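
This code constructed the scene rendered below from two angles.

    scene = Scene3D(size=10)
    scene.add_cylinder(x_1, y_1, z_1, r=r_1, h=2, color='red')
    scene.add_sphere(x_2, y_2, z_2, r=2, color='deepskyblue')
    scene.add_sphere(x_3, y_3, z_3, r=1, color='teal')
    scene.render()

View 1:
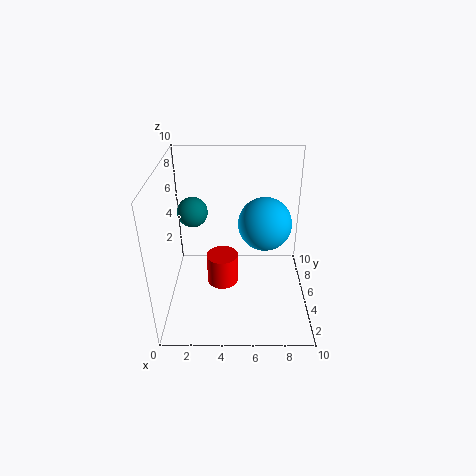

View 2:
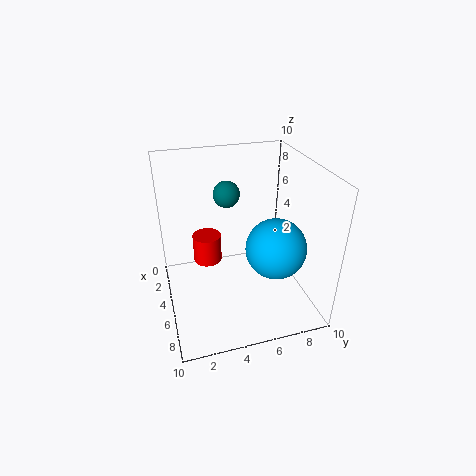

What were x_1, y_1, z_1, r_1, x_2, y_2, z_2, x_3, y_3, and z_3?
x_1 = 4
y_1 = 3
z_1 = 3
r_1 = 1
x_2 = 7
y_2 = 7
z_2 = 5
x_3 = 2
y_3 = 5
z_3 = 7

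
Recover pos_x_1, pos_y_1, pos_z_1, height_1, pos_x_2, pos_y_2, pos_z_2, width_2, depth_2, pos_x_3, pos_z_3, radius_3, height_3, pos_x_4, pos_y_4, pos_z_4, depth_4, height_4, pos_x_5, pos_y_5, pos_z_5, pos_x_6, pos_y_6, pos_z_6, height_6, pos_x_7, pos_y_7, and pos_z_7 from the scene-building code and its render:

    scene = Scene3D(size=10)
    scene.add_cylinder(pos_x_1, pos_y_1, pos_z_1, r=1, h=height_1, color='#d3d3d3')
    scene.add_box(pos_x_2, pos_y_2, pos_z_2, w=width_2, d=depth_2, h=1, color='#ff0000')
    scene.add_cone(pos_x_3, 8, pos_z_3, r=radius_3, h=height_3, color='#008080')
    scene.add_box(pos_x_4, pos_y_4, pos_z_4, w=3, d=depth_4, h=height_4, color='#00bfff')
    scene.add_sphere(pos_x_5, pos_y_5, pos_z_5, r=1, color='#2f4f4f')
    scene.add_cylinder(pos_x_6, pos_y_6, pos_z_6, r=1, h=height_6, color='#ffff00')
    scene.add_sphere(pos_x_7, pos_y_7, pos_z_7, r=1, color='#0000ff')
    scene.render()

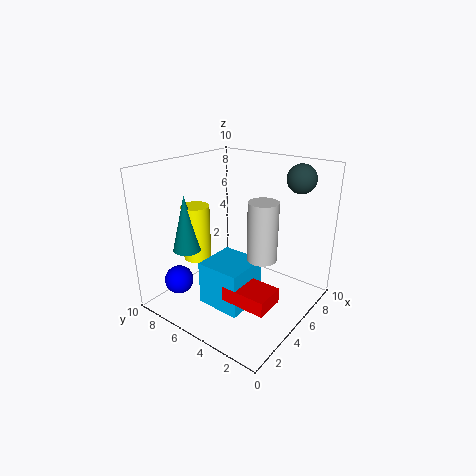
pos_x_1 = 5, pos_y_1 = 3, pos_z_1 = 4, height_1 = 4, pos_x_2 = 2, pos_y_2 = 1, pos_z_2 = 2, width_2 = 2, depth_2 = 3, pos_x_3 = 3, pos_z_3 = 4, radius_3 = 1, height_3 = 4, pos_x_4 = 2, pos_y_4 = 3, pos_z_4 = 1, depth_4 = 3, height_4 = 3, pos_x_5 = 8, pos_y_5 = 2, pos_z_5 = 9, pos_x_6 = 4, pos_y_6 = 8, pos_z_6 = 3, height_6 = 4, pos_x_7 = 2, pos_y_7 = 8, pos_z_7 = 2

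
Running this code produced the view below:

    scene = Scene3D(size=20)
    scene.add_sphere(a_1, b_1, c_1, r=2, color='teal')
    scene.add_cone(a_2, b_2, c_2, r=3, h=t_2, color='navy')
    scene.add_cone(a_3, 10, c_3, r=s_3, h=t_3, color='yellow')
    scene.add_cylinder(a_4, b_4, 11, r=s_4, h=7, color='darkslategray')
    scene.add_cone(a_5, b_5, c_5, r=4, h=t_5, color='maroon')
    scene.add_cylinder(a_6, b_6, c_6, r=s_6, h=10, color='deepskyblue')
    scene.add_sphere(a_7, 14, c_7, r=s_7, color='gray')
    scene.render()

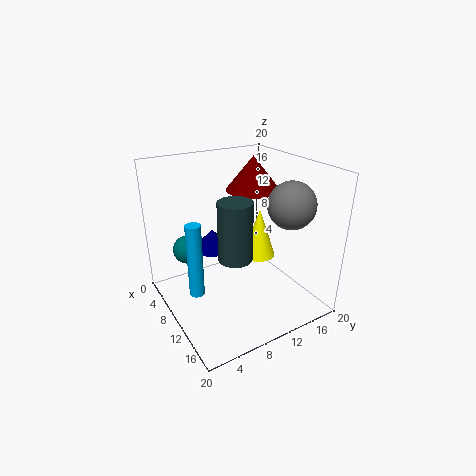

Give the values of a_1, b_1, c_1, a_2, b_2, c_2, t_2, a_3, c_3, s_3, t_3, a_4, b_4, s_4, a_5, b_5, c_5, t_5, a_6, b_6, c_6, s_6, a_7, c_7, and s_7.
a_1 = 6, b_1 = 4, c_1 = 8, a_2 = 4, b_2 = 9, c_2 = 6, t_2 = 3, a_3 = 15, c_3 = 10, s_3 = 2, t_3 = 6, a_4 = 16, b_4 = 6, s_4 = 2, a_5 = 6, b_5 = 15, c_5 = 15, t_5 = 5, a_6 = 11, b_6 = 3, c_6 = 4, s_6 = 1, a_7 = 16, c_7 = 16, s_7 = 3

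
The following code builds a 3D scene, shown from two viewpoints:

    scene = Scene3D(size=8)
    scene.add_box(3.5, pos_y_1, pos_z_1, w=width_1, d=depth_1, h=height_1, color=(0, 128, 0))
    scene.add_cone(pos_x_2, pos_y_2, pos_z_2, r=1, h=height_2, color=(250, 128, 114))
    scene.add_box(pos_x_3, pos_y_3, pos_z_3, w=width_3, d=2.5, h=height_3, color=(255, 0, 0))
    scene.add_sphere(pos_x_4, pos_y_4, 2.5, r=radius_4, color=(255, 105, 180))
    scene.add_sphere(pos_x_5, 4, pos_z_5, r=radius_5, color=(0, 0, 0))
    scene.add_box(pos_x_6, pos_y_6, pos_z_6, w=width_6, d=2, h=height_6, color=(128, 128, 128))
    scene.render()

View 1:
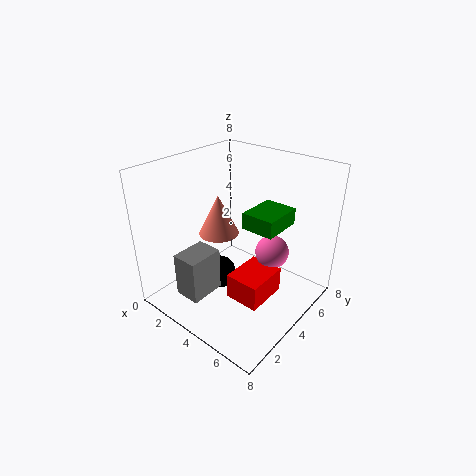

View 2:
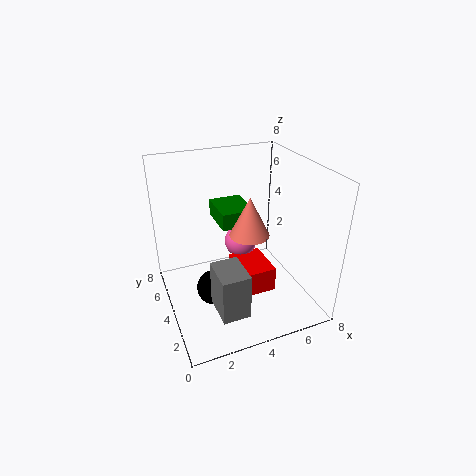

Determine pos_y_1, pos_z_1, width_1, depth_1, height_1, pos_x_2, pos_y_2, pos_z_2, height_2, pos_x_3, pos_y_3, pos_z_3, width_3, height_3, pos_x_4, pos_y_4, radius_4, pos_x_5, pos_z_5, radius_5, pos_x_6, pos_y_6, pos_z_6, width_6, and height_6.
pos_y_1 = 5
pos_z_1 = 4
width_1 = 2
depth_1 = 2.5
height_1 = 1
pos_x_2 = 4
pos_y_2 = 2.5
pos_z_2 = 5
height_2 = 2
pos_x_3 = 4
pos_y_3 = 3
pos_z_3 = 0.5
width_3 = 2
height_3 = 1.5
pos_x_4 = 5
pos_y_4 = 6
radius_4 = 1
pos_x_5 = 2.5
pos_z_5 = 1
radius_5 = 1
pos_x_6 = 2
pos_y_6 = 1
pos_z_6 = 1
width_6 = 1.5
height_6 = 2.5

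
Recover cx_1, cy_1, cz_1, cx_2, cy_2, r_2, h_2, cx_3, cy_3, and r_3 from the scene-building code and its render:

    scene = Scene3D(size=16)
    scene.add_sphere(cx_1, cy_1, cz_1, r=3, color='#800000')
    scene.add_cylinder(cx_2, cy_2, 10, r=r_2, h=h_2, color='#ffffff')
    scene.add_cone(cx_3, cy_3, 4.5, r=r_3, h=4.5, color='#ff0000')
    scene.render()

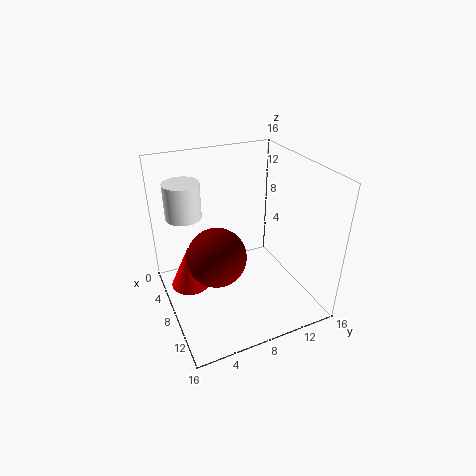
cx_1 = 10.5
cy_1 = 4.5
cz_1 = 8
cx_2 = 4.5
cy_2 = 3
r_2 = 2
h_2 = 4
cx_3 = 9
cy_3 = 2
r_3 = 2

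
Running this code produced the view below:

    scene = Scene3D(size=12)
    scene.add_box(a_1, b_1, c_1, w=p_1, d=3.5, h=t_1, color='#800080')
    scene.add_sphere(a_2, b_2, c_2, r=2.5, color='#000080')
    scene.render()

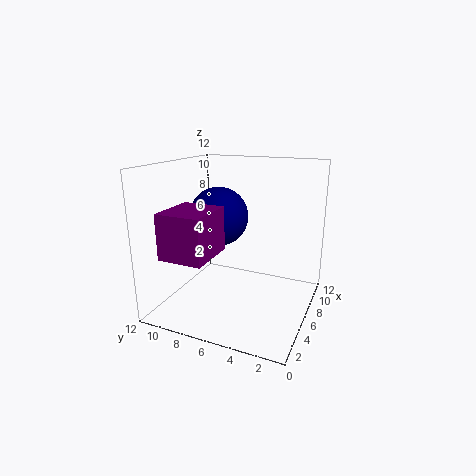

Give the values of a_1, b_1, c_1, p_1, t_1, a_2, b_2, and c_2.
a_1 = 0.5; b_1 = 6.5; c_1 = 5.5; p_1 = 4; t_1 = 3.5; a_2 = 6.5; b_2 = 8; c_2 = 7.5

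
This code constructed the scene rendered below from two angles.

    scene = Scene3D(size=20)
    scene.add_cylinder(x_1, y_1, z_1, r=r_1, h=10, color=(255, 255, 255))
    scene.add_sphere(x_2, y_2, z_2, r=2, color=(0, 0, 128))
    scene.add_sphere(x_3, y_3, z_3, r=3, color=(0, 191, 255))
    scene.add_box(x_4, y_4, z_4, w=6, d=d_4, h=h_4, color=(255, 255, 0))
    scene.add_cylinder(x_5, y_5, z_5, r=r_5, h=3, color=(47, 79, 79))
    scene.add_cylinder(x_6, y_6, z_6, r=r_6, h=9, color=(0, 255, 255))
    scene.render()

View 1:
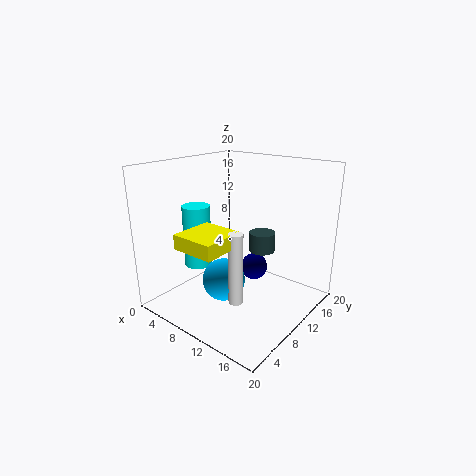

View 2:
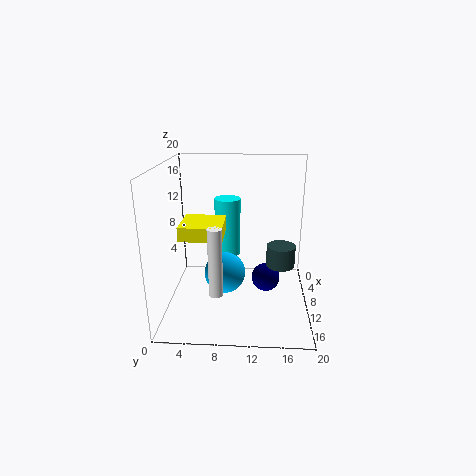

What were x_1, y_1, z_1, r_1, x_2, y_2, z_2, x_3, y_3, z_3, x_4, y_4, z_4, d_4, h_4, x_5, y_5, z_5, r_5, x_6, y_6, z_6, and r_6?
x_1 = 12, y_1 = 7, z_1 = 2, r_1 = 1, x_2 = 10, y_2 = 14, z_2 = 4, x_3 = 9, y_3 = 8, z_3 = 4, x_4 = 6, y_4 = 2, z_4 = 10, d_4 = 6, h_4 = 2, x_5 = 10, y_5 = 16, z_5 = 6, r_5 = 2, x_6 = 4, y_6 = 8, z_6 = 5, r_6 = 2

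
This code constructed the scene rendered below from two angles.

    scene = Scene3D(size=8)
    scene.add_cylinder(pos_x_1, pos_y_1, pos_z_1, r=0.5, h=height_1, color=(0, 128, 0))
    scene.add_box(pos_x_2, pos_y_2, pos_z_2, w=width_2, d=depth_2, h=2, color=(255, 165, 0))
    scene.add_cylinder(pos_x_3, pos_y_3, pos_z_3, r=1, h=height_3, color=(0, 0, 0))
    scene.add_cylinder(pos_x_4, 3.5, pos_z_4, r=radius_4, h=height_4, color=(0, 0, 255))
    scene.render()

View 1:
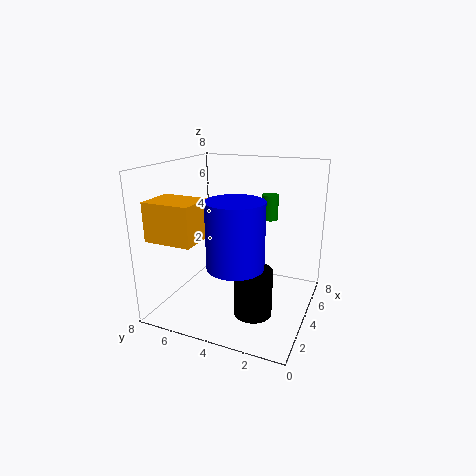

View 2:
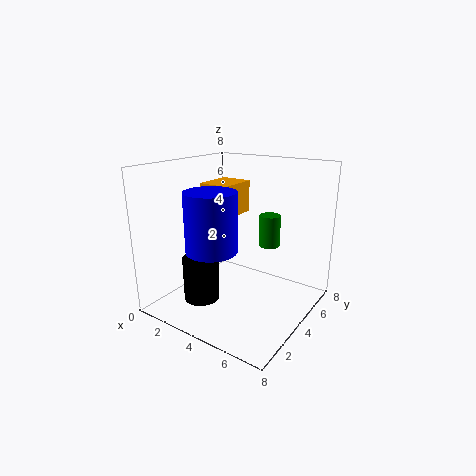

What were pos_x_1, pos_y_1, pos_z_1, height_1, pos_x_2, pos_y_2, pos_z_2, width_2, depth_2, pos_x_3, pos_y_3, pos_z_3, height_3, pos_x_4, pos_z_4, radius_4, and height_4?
pos_x_1 = 6.5, pos_y_1 = 3, pos_z_1 = 4.5, height_1 = 1.5, pos_x_2 = 0.5, pos_y_2 = 5, pos_z_2 = 4.5, width_2 = 2, depth_2 = 2.5, pos_x_3 = 2.5, pos_y_3 = 2.5, pos_z_3 = 0.5, height_3 = 2.5, pos_x_4 = 2.5, pos_z_4 = 3, radius_4 = 1.5, height_4 = 3.5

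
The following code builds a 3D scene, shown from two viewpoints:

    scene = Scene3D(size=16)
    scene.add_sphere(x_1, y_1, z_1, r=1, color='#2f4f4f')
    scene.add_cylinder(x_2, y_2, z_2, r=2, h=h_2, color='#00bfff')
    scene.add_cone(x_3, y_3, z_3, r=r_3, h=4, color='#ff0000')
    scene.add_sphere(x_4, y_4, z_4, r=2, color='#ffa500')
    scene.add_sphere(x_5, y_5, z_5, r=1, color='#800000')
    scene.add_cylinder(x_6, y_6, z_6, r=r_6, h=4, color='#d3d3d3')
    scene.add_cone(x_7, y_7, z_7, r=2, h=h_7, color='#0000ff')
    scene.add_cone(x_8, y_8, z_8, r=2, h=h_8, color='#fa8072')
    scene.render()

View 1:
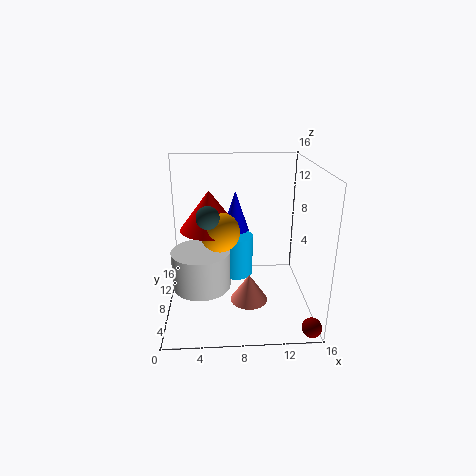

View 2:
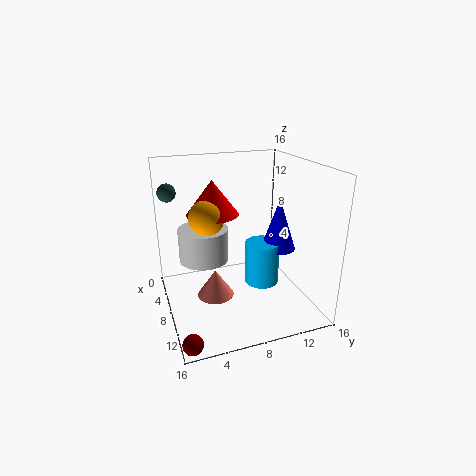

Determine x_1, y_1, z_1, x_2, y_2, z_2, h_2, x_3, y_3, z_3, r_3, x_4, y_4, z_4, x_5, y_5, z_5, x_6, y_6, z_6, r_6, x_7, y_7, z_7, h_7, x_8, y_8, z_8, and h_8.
x_1 = 5, y_1 = 1, z_1 = 13, x_2 = 8, y_2 = 11, z_2 = 2, h_2 = 5, x_3 = 5, y_3 = 6, z_3 = 10, r_3 = 3, x_4 = 6, y_4 = 5, z_4 = 10, x_5 = 15, y_5 = 1, z_5 = 1, x_6 = 4, y_6 = 5, z_6 = 4, r_6 = 3, x_7 = 8, y_7 = 13, z_7 = 6, h_7 = 6, x_8 = 9, y_8 = 5, z_8 = 2, h_8 = 3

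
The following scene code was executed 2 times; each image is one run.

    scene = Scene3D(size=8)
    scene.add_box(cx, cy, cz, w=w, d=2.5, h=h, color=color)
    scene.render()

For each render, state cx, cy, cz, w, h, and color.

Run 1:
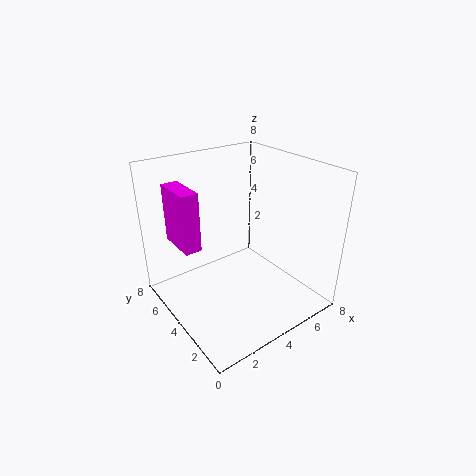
cx = 1.5, cy = 5.5, cz = 3, w = 1, h = 3.5, color = 'magenta'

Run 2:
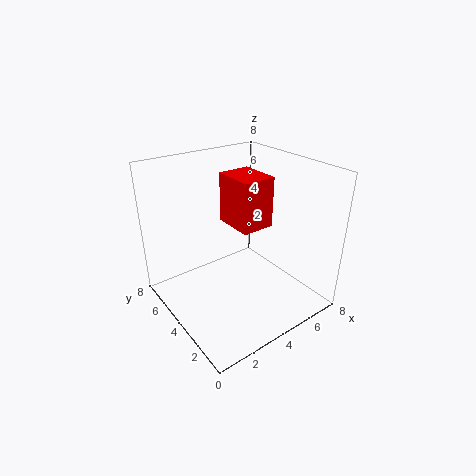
cx = 4.5, cy = 4, cz = 4, w = 2, h = 3, color = 'red'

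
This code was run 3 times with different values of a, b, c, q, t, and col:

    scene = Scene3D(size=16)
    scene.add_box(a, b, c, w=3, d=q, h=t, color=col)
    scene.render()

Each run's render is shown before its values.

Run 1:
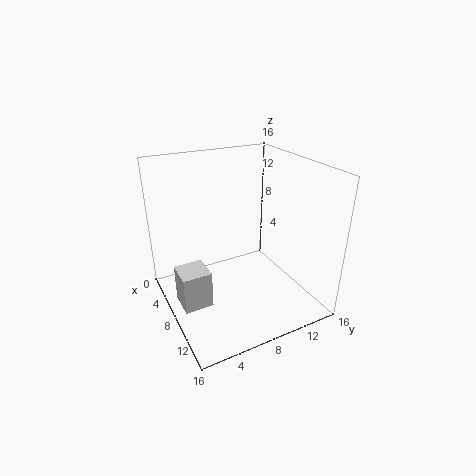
a = 8
b = 0.5
c = 2.5
q = 3
t = 4
col = 'lightgray'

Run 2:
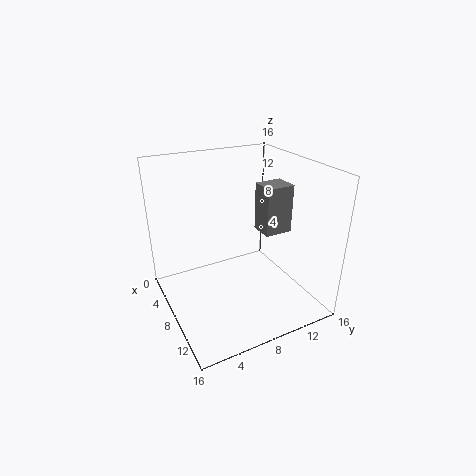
a = 4
b = 12.5
c = 6.5
q = 3.5
t = 6
col = 'gray'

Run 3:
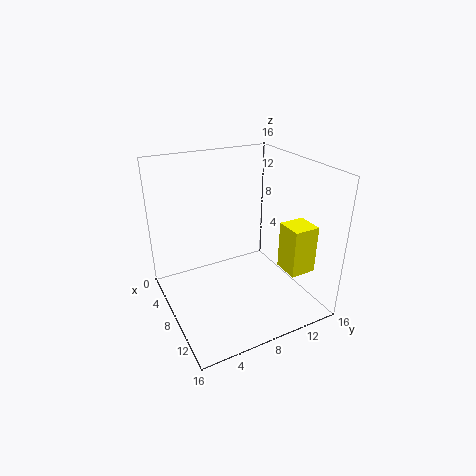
a = 9.5
b = 12.5
c = 4
q = 3
t = 5.5
col = 'yellow'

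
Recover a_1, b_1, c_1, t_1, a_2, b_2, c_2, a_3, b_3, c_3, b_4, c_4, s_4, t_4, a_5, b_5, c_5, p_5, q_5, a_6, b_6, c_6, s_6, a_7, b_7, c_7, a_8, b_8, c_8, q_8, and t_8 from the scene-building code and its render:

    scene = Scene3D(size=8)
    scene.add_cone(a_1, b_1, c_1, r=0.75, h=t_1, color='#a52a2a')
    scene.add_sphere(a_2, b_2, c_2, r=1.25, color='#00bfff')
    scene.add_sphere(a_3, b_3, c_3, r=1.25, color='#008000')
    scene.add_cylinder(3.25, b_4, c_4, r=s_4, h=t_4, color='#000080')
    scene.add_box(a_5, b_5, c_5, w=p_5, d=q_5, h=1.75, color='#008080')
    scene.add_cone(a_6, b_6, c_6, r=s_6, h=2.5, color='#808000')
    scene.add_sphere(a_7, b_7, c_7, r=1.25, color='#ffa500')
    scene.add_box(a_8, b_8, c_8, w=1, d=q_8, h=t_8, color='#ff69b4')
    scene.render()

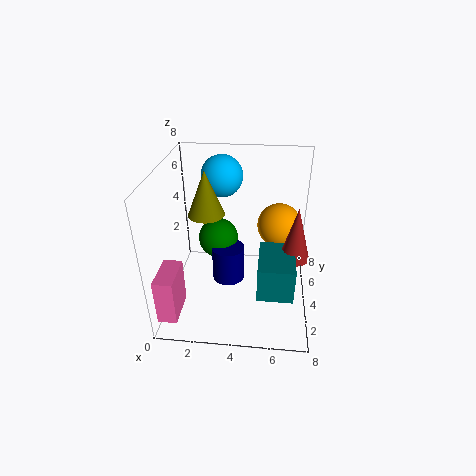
a_1 = 7, b_1 = 2.5, c_1 = 4, t_1 = 2.75, a_2 = 2.75, b_2 = 6.75, c_2 = 6.5, a_3 = 2.5, b_3 = 6.25, c_3 = 2.5, b_4 = 5.25, c_4 = 0.25, s_4 = 1, t_4 = 2.25, a_5 = 5.25, b_5 = 0.5, c_5 = 2.75, p_5 = 1.75, q_5 = 2.5, a_6 = 2.25, b_6 = 4.25, c_6 = 5.25, s_6 = 1, a_7 = 6.25, b_7 = 5.25, c_7 = 4.25, a_8 = 0.25, b_8 = 0.25, c_8 = 1, q_8 = 2, t_8 = 2.5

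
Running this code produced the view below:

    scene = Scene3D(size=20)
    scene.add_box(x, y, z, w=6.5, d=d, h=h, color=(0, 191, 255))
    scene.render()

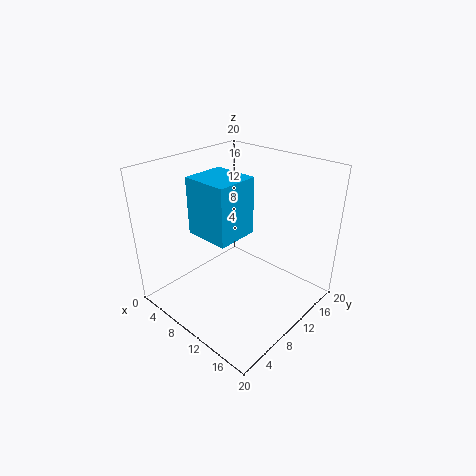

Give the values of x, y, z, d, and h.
x = 4.5, y = 6, z = 10.5, d = 6, h = 8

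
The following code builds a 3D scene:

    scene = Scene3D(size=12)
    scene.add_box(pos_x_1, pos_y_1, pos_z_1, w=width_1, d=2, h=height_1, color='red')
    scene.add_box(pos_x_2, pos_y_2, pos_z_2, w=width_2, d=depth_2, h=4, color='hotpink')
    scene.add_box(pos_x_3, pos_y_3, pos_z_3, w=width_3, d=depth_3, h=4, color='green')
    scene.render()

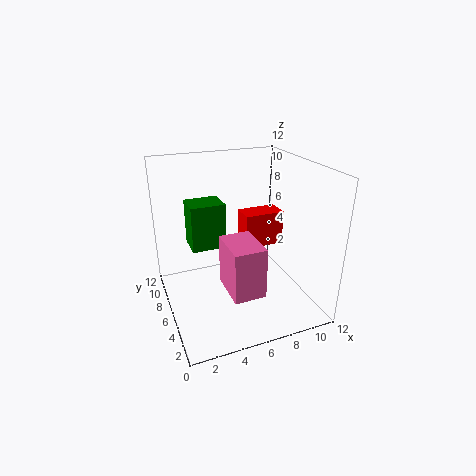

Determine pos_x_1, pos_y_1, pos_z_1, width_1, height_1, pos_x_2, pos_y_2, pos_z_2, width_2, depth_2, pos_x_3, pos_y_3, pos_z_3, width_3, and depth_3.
pos_x_1 = 7
pos_y_1 = 6.5
pos_z_1 = 4.5
width_1 = 3.5
height_1 = 3
pos_x_2 = 4
pos_y_2 = 1.5
pos_z_2 = 3
width_2 = 2.5
depth_2 = 3.5
pos_x_3 = 2.5
pos_y_3 = 7.5
pos_z_3 = 4.5
width_3 = 3
depth_3 = 2.5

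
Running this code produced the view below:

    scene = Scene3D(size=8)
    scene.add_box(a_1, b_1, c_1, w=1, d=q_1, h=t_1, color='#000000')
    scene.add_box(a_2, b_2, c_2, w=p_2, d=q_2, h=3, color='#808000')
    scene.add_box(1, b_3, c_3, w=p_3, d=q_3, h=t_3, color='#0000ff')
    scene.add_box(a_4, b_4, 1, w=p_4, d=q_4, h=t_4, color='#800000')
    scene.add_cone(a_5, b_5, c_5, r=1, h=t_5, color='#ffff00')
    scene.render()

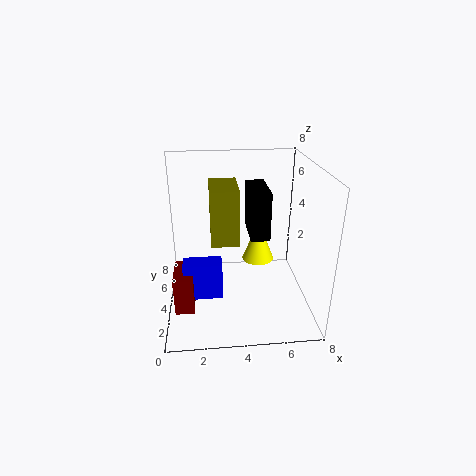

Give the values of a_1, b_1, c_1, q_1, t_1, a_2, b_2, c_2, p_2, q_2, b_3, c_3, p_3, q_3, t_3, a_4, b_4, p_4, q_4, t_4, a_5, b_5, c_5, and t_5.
a_1 = 4.5
b_1 = 2.5
c_1 = 4.5
q_1 = 2.5
t_1 = 2.5
a_2 = 2.5
b_2 = 3
c_2 = 4
p_2 = 1.5
q_2 = 2.5
b_3 = 2
c_3 = 1.5
p_3 = 2
q_3 = 1
t_3 = 2
a_4 = 0.5
b_4 = 1.5
p_4 = 1
q_4 = 2
t_4 = 2
a_5 = 5.5
b_5 = 6
c_5 = 1.5
t_5 = 2.5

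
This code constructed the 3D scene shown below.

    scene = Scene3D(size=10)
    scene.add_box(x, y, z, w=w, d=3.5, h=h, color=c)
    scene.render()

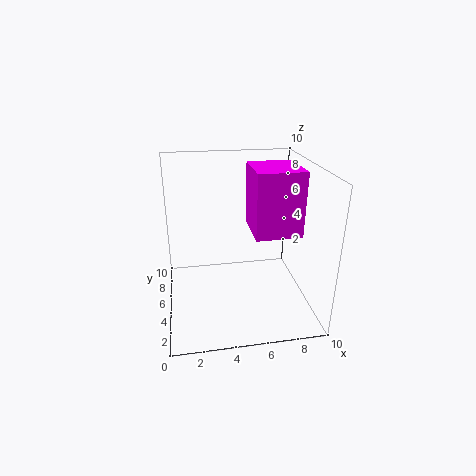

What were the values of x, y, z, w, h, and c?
x = 6
y = 3.75
z = 5.25
w = 3.25
h = 4.5
c = 'magenta'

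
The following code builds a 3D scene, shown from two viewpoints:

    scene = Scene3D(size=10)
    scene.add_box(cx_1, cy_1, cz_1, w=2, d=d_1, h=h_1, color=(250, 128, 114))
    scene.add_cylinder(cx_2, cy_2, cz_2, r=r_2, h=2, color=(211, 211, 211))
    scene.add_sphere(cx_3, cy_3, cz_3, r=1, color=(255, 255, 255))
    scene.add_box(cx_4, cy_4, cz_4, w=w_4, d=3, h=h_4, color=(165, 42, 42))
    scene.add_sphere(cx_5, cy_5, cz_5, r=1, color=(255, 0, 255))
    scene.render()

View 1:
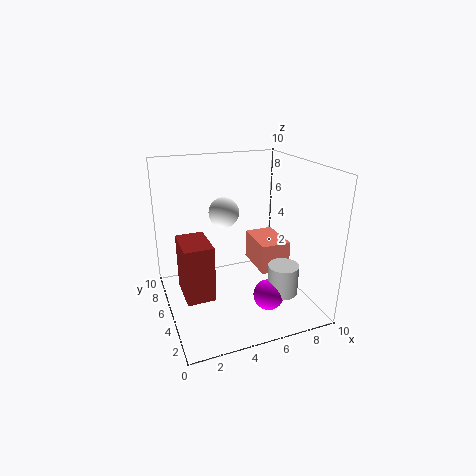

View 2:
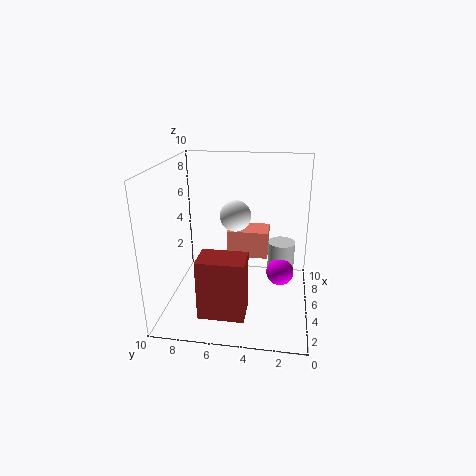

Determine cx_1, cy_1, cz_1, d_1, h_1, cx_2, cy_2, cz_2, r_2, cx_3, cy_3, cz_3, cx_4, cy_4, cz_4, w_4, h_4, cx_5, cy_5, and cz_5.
cx_1 = 6
cy_1 = 3
cz_1 = 3
d_1 = 3
h_1 = 2
cx_2 = 7
cy_2 = 2
cz_2 = 2
r_2 = 1
cx_3 = 4
cy_3 = 5
cz_3 = 7
cx_4 = 1
cy_4 = 4
cz_4 = 1
w_4 = 2
h_4 = 4
cx_5 = 6
cy_5 = 2
cz_5 = 2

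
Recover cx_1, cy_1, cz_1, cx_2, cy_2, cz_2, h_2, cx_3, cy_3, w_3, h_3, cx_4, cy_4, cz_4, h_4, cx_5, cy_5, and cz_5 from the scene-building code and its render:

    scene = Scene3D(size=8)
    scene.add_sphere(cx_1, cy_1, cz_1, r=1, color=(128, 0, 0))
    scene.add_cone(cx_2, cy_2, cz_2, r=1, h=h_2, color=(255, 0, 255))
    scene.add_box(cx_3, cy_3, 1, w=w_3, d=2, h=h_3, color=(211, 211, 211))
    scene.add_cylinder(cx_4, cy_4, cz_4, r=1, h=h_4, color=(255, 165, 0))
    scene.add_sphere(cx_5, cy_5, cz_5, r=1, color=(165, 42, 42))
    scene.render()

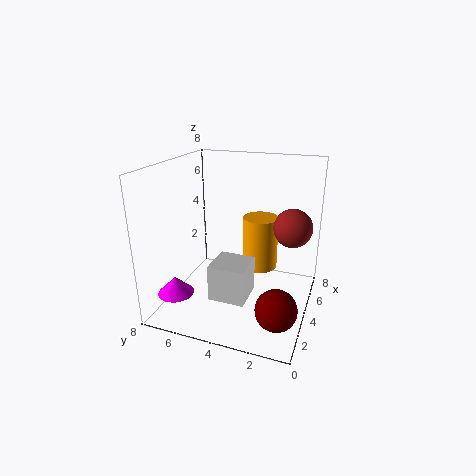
cx_1 = 1, cy_1 = 1, cz_1 = 2, cx_2 = 2, cy_2 = 7, cz_2 = 1, h_2 = 1, cx_3 = 2, cy_3 = 3, w_3 = 2, h_3 = 2, cx_4 = 5, cy_4 = 3, cz_4 = 2, h_4 = 3, cx_5 = 4, cy_5 = 1, cz_5 = 5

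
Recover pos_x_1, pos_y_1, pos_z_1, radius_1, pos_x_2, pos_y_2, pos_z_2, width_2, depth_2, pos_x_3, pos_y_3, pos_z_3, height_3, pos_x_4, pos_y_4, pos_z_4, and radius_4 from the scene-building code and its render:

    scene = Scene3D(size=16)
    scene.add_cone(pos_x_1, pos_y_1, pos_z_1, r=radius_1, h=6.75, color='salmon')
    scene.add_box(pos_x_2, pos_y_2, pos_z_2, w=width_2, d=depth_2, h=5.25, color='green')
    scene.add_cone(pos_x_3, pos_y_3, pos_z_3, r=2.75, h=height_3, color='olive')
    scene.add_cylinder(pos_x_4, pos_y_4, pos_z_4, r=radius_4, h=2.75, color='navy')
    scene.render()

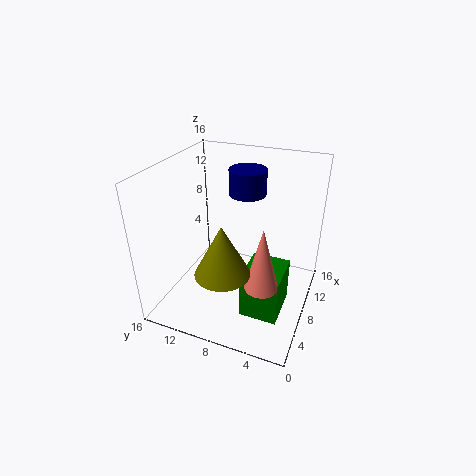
pos_x_1 = 4.5; pos_y_1 = 4; pos_z_1 = 5; radius_1 = 1.75; pos_x_2 = 4.5; pos_y_2 = 2.25; pos_z_2 = 0.25; width_2 = 5; depth_2 = 4.25; pos_x_3 = 2.75; pos_y_3 = 7.5; pos_z_3 = 7; height_3 = 5.25; pos_x_4 = 9.5; pos_y_4 = 7.5; pos_z_4 = 12.75; radius_4 = 2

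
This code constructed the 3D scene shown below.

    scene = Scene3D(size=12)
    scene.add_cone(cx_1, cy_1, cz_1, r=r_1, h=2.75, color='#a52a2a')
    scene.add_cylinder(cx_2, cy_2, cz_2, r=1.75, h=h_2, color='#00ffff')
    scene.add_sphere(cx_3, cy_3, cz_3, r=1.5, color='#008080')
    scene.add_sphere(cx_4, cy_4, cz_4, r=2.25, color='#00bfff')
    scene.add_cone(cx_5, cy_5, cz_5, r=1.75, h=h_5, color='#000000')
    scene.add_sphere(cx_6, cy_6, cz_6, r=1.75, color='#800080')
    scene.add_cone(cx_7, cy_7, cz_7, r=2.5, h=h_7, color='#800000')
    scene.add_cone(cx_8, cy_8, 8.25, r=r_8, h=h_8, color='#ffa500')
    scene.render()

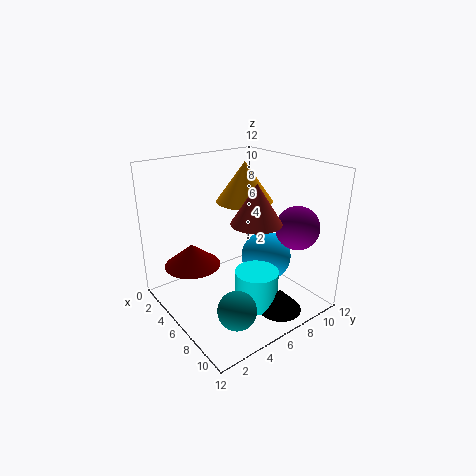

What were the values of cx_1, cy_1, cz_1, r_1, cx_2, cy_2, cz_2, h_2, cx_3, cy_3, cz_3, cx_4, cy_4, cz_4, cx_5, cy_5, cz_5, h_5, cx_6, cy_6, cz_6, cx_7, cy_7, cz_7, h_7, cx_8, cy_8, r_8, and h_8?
cx_1 = 10, cy_1 = 4.5, cz_1 = 9, r_1 = 1.75, cx_2 = 8.5, cy_2 = 6, cz_2 = 1, h_2 = 3, cx_3 = 9.5, cy_3 = 3.25, cz_3 = 2, cx_4 = 6, cy_4 = 9.25, cz_4 = 3.25, cx_5 = 10.25, cy_5 = 7, cz_5 = 1, h_5 = 1.75, cx_6 = 9.5, cy_6 = 9.25, cz_6 = 7.25, cx_7 = 2.5, cy_7 = 3.5, cz_7 = 2.75, h_7 = 2, cx_8 = 4, cy_8 = 8.25, r_8 = 2.5, h_8 = 3.5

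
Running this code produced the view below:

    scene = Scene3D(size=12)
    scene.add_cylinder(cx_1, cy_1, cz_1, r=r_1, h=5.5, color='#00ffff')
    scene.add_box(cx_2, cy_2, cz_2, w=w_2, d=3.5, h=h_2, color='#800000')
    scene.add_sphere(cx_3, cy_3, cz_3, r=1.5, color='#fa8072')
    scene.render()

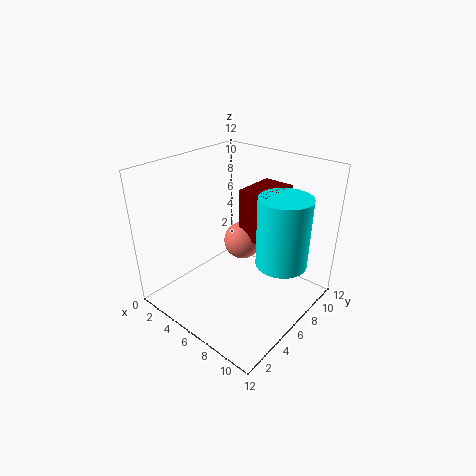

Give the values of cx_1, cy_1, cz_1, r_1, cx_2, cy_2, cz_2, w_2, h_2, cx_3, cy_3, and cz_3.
cx_1 = 10; cy_1 = 6.5; cz_1 = 5; r_1 = 2; cx_2 = 6.5; cy_2 = 5.5; cz_2 = 6.5; w_2 = 2.5; h_2 = 4; cx_3 = 6.5; cy_3 = 6; cz_3 = 6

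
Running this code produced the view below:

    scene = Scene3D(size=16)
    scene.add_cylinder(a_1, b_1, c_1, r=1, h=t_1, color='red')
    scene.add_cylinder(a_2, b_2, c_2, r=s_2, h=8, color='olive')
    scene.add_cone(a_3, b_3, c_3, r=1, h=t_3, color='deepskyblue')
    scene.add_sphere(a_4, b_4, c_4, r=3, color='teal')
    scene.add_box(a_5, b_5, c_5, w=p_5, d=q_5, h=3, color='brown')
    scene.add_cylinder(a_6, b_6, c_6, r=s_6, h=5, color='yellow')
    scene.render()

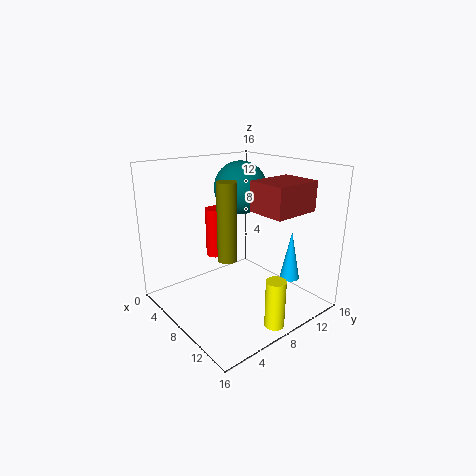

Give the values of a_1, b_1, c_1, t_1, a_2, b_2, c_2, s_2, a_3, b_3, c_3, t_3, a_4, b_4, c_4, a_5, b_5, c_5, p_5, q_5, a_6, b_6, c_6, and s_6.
a_1 = 8; b_1 = 5; c_1 = 7; t_1 = 5; a_2 = 10; b_2 = 5; c_2 = 7; s_2 = 1; a_3 = 14; b_3 = 10; c_3 = 5; t_3 = 5; a_4 = 6; b_4 = 10; c_4 = 13; a_5 = 11; b_5 = 7; c_5 = 12; p_5 = 4; q_5 = 5; a_6 = 15; b_6 = 7; c_6 = 1; s_6 = 1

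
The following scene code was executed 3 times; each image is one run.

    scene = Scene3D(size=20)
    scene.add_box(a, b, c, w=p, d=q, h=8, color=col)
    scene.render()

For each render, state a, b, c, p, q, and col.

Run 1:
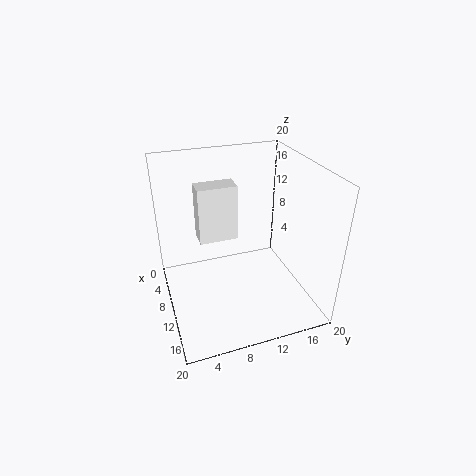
a = 5.5, b = 5, c = 9, p = 3, q = 5.5, col = 'white'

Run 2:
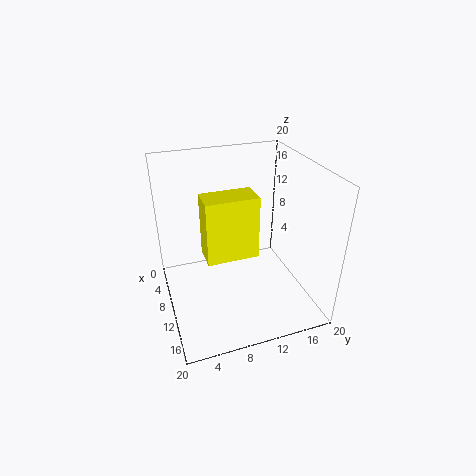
a = 11.5, b = 4.5, c = 10, p = 3.5, q = 6.5, col = 'yellow'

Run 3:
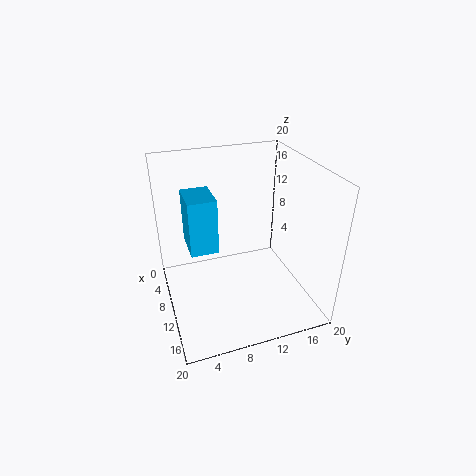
a = 3.5, b = 3.5, c = 7.5, p = 5.5, q = 4, col = 'deepskyblue'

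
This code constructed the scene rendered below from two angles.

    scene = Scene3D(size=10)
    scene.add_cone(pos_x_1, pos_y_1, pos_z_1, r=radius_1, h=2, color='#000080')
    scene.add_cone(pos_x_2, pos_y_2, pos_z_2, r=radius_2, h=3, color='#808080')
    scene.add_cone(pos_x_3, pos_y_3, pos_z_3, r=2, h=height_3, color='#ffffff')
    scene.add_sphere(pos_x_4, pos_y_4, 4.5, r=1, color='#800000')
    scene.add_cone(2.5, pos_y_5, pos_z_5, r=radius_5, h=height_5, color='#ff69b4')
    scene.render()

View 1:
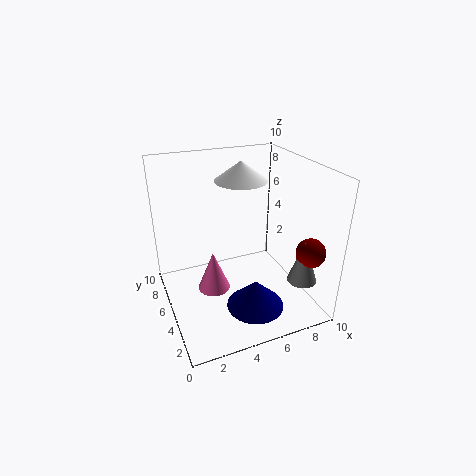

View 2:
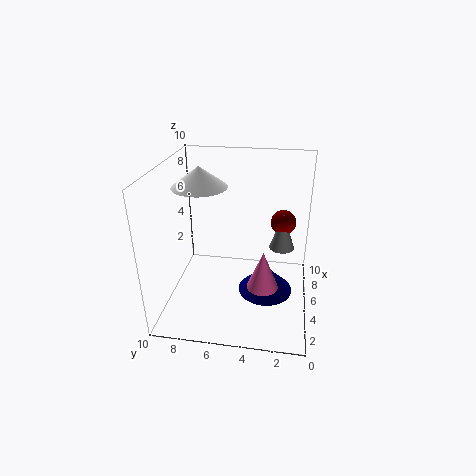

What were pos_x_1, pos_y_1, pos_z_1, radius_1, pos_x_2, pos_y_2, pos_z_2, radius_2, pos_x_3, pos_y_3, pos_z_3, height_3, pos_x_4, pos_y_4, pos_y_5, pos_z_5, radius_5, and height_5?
pos_x_1 = 5.5; pos_y_1 = 3; pos_z_1 = 0.5; radius_1 = 2; pos_x_2 = 8.5; pos_y_2 = 2; pos_z_2 = 2.5; radius_2 = 1; pos_x_3 = 6.5; pos_y_3 = 8; pos_z_3 = 8; height_3 = 1.5; pos_x_4 = 9; pos_y_4 = 2; pos_y_5 = 3; pos_z_5 = 3; radius_5 = 1; height_5 = 2.5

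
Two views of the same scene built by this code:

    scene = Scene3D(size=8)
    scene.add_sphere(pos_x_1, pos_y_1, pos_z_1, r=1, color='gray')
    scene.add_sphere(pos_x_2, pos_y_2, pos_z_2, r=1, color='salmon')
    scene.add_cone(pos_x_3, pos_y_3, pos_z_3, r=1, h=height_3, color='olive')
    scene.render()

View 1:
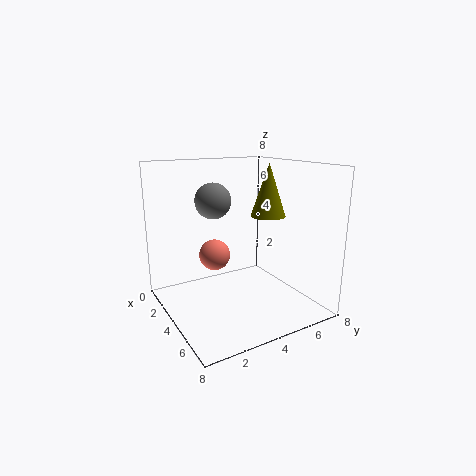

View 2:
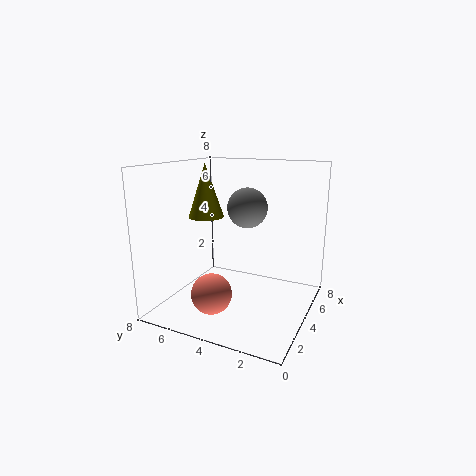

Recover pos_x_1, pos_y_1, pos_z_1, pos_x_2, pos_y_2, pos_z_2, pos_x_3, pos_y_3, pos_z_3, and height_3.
pos_x_1 = 3, pos_y_1 = 3, pos_z_1 = 6, pos_x_2 = 1, pos_y_2 = 4, pos_z_2 = 2, pos_x_3 = 4, pos_y_3 = 6, pos_z_3 = 5, height_3 = 3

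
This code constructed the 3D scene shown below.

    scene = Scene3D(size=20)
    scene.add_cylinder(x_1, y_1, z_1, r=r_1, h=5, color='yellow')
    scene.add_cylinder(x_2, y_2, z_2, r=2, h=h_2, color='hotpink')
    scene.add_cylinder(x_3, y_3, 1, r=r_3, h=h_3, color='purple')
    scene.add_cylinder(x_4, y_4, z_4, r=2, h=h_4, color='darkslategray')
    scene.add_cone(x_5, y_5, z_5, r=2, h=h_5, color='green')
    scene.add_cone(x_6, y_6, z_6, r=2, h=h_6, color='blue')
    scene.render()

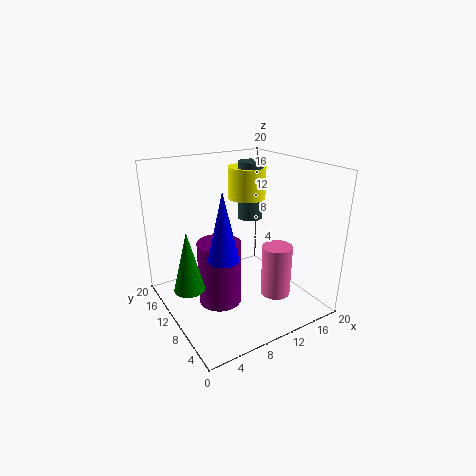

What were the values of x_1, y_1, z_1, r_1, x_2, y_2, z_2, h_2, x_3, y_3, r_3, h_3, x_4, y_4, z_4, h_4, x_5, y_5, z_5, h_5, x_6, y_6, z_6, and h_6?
x_1 = 16; y_1 = 17; z_1 = 13; r_1 = 3; x_2 = 13; y_2 = 5; z_2 = 3; h_2 = 7; x_3 = 7; y_3 = 10; r_3 = 3; h_3 = 9; x_4 = 16; y_4 = 16; z_4 = 10; h_4 = 9; x_5 = 2; y_5 = 9; z_5 = 5; h_5 = 8; x_6 = 6; y_6 = 7; z_6 = 9; h_6 = 9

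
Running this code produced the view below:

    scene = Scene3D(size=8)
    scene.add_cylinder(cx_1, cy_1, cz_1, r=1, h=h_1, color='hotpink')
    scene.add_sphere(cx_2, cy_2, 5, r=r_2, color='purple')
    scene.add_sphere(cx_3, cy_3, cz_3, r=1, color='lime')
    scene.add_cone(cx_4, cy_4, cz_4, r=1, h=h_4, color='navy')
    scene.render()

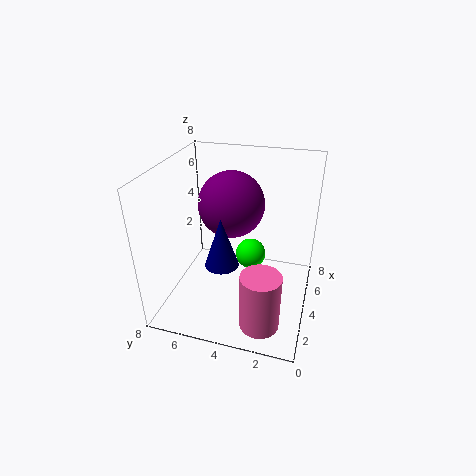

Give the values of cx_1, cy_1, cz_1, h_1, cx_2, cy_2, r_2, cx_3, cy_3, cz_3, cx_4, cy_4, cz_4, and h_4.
cx_1 = 1, cy_1 = 2, cz_1 = 1, h_1 = 3, cx_2 = 6, cy_2 = 5, r_2 = 2, cx_3 = 7, cy_3 = 4, cz_3 = 1, cx_4 = 4, cy_4 = 5, cz_4 = 2, h_4 = 3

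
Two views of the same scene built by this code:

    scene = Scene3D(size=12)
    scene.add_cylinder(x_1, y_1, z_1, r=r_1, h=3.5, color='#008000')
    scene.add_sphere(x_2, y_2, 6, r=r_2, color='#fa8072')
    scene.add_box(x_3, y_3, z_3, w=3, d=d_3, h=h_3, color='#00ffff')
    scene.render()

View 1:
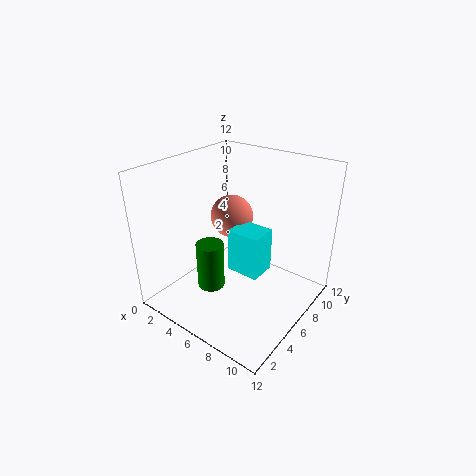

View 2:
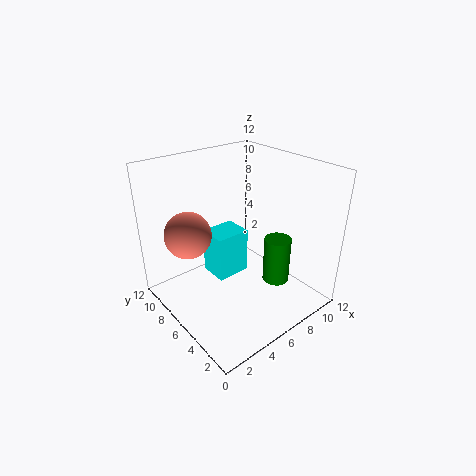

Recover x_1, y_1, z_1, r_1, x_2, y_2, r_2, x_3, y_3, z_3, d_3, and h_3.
x_1 = 6.5; y_1 = 2; z_1 = 4; r_1 = 1; x_2 = 3; y_2 = 9; r_2 = 2; x_3 = 4.5; y_3 = 6.5; z_3 = 2; d_3 = 2.5; h_3 = 4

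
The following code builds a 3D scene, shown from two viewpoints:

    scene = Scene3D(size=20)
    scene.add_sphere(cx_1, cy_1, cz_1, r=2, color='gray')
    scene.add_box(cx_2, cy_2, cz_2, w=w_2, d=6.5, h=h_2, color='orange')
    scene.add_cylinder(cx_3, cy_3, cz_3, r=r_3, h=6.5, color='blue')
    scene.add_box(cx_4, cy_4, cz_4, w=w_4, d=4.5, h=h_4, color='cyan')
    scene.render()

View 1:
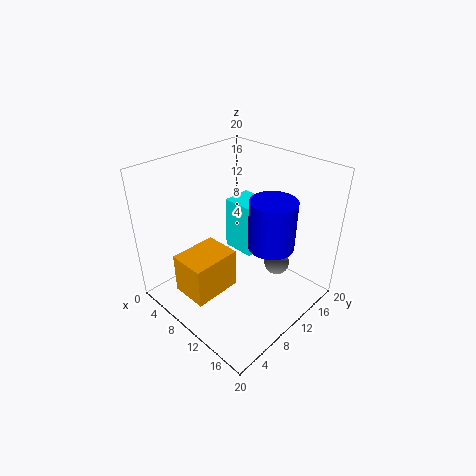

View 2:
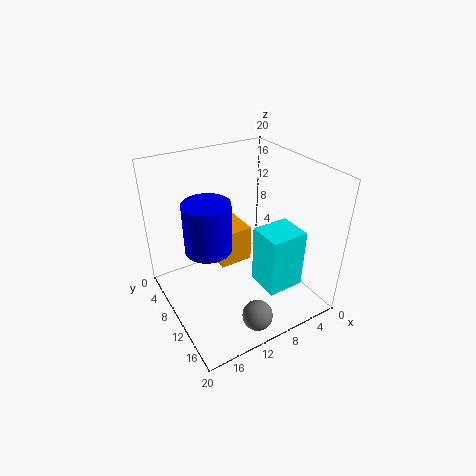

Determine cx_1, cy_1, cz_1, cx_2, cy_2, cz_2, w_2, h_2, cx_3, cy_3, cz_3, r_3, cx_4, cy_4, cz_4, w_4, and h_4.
cx_1 = 11.5
cy_1 = 17.5
cz_1 = 2.5
cx_2 = 6.5
cy_2 = 1.5
cz_2 = 4
w_2 = 5
h_2 = 5.5
cx_3 = 15
cy_3 = 11
cz_3 = 10.5
r_3 = 3
cx_4 = 4.5
cy_4 = 13
cz_4 = 5
w_4 = 5
h_4 = 8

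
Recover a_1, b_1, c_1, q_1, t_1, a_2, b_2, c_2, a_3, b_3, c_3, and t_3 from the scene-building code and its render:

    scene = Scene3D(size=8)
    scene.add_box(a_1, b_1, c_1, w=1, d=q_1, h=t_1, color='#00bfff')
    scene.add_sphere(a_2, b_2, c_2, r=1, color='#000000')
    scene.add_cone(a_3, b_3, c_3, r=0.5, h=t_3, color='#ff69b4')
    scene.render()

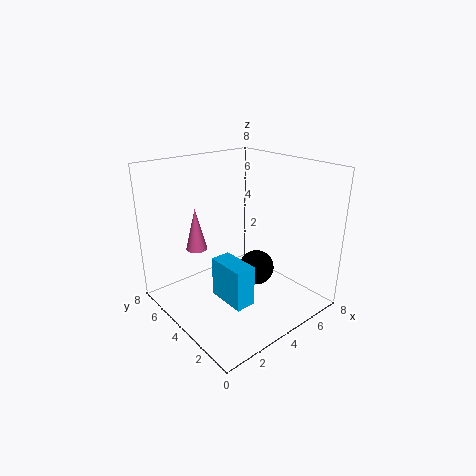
a_1 = 1.5
b_1 = 1
c_1 = 2
q_1 = 2
t_1 = 2
a_2 = 5
b_2 = 3.5
c_2 = 2
a_3 = 1
b_3 = 3.5
c_3 = 4.5
t_3 = 2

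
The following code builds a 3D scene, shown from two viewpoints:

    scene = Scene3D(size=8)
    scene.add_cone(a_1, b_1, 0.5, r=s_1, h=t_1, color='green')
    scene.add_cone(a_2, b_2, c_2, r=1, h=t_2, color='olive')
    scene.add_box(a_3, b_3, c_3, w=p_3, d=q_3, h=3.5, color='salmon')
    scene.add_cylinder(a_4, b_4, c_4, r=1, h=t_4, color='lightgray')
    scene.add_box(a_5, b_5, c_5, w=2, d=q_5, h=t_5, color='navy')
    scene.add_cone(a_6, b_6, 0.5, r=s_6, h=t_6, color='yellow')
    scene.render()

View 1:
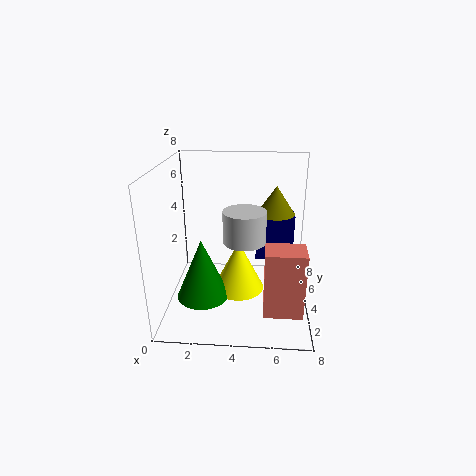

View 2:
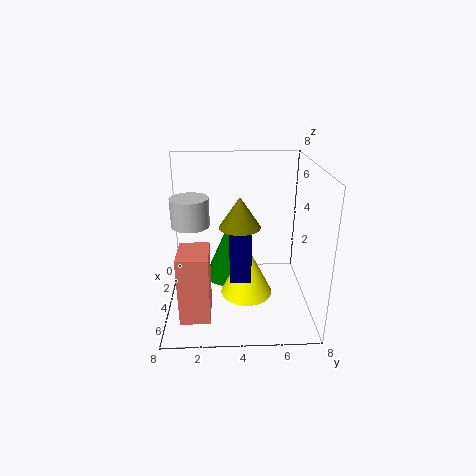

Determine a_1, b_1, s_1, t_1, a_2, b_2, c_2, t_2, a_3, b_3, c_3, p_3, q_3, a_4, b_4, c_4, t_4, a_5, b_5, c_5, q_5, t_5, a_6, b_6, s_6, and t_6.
a_1 = 2, b_1 = 3.5, s_1 = 1.5, t_1 = 3.5, a_2 = 6, b_2 = 4, c_2 = 5.5, t_2 = 1.5, a_3 = 5.5, b_3 = 1, c_3 = 1, p_3 = 2, q_3 = 1.5, a_4 = 4.5, b_4 = 1.5, c_4 = 5, t_4 = 1.5, a_5 = 5, b_5 = 3.5, c_5 = 3, q_5 = 1, t_5 = 2.5, a_6 = 4, b_6 = 4.5, s_6 = 1.5, t_6 = 3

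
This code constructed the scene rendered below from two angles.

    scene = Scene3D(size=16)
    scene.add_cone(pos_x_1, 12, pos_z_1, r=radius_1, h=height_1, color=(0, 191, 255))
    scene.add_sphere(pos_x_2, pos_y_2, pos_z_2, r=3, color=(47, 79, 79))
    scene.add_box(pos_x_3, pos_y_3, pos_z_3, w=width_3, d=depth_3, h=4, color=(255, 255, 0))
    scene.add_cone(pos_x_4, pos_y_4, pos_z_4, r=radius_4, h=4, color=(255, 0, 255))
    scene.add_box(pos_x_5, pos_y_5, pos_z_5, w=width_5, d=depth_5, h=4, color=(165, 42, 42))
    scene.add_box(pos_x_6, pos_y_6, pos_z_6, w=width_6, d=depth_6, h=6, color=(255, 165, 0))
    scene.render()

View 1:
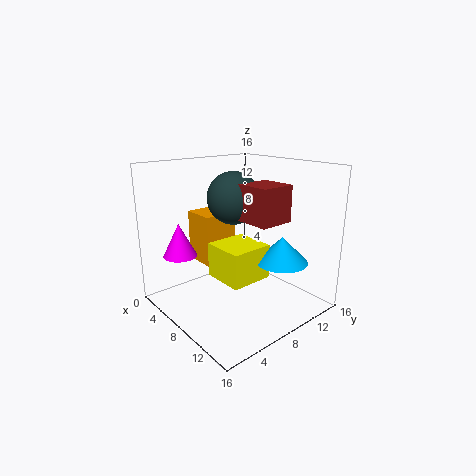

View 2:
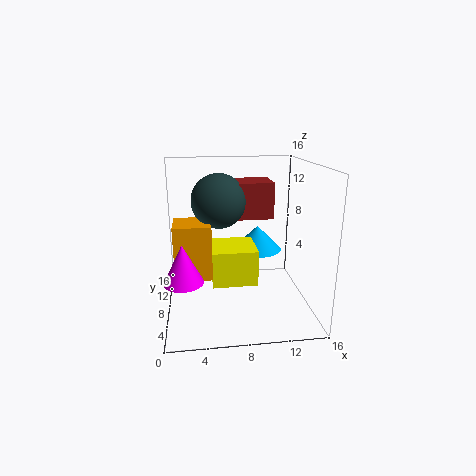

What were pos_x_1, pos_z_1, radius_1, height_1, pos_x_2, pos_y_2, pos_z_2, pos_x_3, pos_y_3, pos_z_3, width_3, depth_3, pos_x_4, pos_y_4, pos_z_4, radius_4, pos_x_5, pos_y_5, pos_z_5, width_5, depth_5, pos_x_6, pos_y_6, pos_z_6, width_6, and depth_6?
pos_x_1 = 11; pos_z_1 = 5; radius_1 = 3; height_1 = 3; pos_x_2 = 6; pos_y_2 = 9; pos_z_2 = 12; pos_x_3 = 5; pos_y_3 = 6; pos_z_3 = 3; width_3 = 5; depth_3 = 5; pos_x_4 = 2; pos_y_4 = 4; pos_z_4 = 5; radius_4 = 2; pos_x_5 = 8; pos_y_5 = 8; pos_z_5 = 10; width_5 = 4; depth_5 = 4; pos_x_6 = 1; pos_y_6 = 6; pos_z_6 = 4; width_6 = 4; depth_6 = 4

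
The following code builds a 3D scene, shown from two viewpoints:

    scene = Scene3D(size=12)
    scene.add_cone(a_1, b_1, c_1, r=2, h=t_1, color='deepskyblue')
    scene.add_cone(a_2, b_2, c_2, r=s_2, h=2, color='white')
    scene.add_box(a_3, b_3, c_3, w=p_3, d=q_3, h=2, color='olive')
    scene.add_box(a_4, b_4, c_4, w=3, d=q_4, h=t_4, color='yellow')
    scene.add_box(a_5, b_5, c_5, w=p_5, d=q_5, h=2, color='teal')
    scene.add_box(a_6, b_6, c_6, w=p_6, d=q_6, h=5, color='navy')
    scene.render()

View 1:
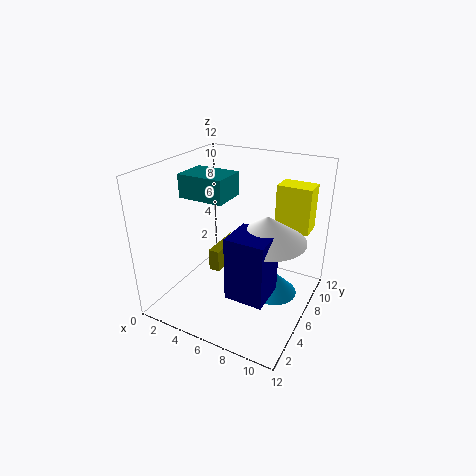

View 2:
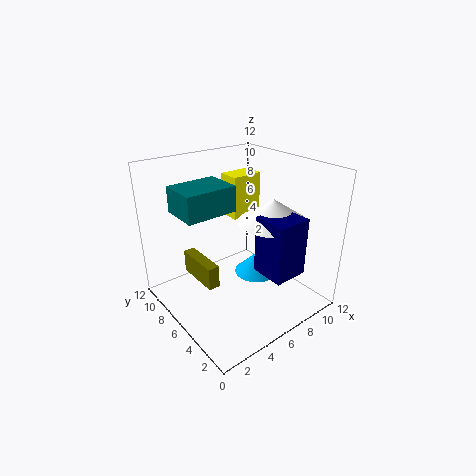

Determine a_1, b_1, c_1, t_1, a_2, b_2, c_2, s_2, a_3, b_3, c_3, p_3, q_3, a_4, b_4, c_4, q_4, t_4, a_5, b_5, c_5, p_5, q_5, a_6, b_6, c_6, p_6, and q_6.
a_1 = 9
b_1 = 7
c_1 = 1
t_1 = 2
a_2 = 9
b_2 = 5
c_2 = 7
s_2 = 3
a_3 = 3
b_3 = 6
c_3 = 2
p_3 = 1
q_3 = 4
a_4 = 8
b_4 = 9
c_4 = 6
q_4 = 2
t_4 = 4
a_5 = 1
b_5 = 5
c_5 = 9
p_5 = 4
q_5 = 3
a_6 = 7
b_6 = 2
c_6 = 3
p_6 = 3
q_6 = 3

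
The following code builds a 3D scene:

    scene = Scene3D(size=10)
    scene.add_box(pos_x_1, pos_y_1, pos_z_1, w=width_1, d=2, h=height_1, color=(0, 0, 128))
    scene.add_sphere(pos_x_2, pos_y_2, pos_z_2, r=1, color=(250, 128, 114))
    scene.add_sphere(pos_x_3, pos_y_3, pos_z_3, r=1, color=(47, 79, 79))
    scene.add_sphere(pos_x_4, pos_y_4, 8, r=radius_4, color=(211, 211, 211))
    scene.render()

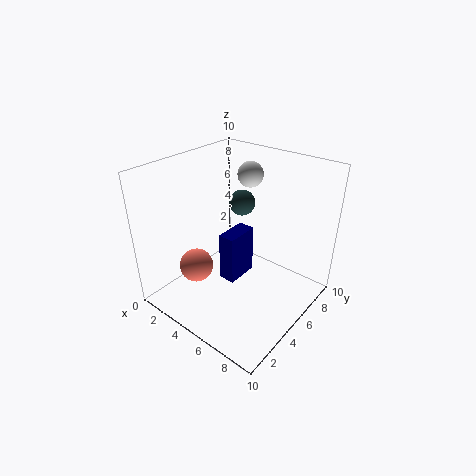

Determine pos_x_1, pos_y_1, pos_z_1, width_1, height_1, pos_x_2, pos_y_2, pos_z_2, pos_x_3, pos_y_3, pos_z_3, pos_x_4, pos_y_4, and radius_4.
pos_x_1 = 6, pos_y_1 = 2, pos_z_1 = 4, width_1 = 1, height_1 = 3, pos_x_2 = 5, pos_y_2 = 1, pos_z_2 = 5, pos_x_3 = 3, pos_y_3 = 8, pos_z_3 = 6, pos_x_4 = 3, pos_y_4 = 9, radius_4 = 1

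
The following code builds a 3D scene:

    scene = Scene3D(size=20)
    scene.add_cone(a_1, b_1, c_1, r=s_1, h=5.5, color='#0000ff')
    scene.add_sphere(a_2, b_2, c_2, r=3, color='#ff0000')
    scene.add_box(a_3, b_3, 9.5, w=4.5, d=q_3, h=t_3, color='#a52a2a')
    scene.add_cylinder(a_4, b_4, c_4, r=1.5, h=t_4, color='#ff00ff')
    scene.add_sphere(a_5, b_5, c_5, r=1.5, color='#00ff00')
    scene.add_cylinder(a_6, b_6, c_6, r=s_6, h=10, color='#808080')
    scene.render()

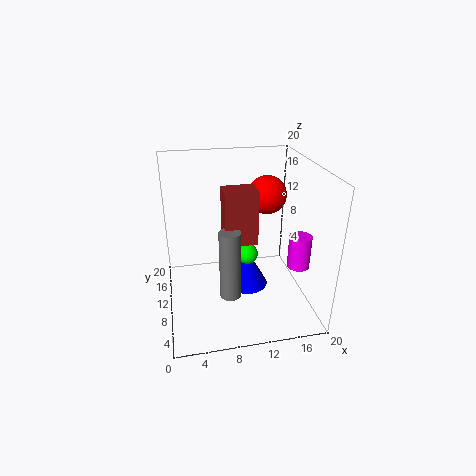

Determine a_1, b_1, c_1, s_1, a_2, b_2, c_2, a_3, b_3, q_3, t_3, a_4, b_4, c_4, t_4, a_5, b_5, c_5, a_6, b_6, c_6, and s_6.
a_1 = 11.5, b_1 = 10.5, c_1 = 2, s_1 = 3, a_2 = 16, b_2 = 16.5, c_2 = 13.5, a_3 = 8, b_3 = 8.5, q_3 = 3.5, t_3 = 7.5, a_4 = 17.5, b_4 = 6, c_4 = 7, t_4 = 4.5, a_5 = 11.5, b_5 = 10.5, c_5 = 7, a_6 = 8.5, b_6 = 8, c_6 = 2, s_6 = 1.5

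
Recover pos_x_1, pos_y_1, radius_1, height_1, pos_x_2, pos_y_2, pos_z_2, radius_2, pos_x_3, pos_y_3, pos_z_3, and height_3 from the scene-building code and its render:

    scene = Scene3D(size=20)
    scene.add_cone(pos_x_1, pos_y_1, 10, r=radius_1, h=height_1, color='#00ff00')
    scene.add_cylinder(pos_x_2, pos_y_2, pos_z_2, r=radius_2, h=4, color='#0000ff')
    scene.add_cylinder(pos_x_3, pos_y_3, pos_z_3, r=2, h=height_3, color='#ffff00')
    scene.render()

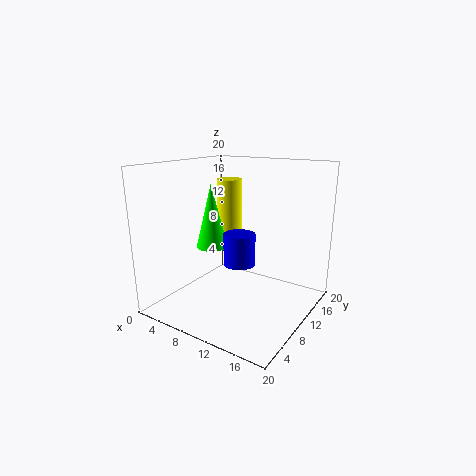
pos_x_1 = 9, pos_y_1 = 5.5, radius_1 = 2, height_1 = 8, pos_x_2 = 12.5, pos_y_2 = 6.5, pos_z_2 = 8, radius_2 = 2, pos_x_3 = 4.5, pos_y_3 = 16, pos_z_3 = 7, height_3 = 10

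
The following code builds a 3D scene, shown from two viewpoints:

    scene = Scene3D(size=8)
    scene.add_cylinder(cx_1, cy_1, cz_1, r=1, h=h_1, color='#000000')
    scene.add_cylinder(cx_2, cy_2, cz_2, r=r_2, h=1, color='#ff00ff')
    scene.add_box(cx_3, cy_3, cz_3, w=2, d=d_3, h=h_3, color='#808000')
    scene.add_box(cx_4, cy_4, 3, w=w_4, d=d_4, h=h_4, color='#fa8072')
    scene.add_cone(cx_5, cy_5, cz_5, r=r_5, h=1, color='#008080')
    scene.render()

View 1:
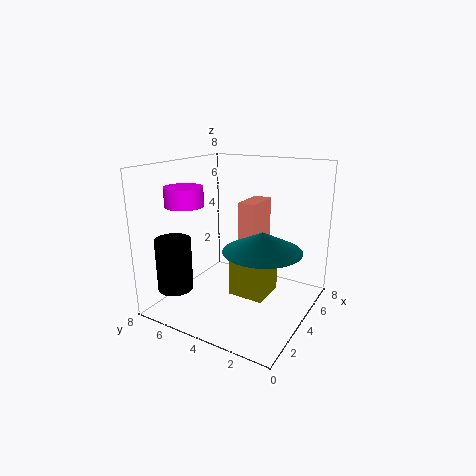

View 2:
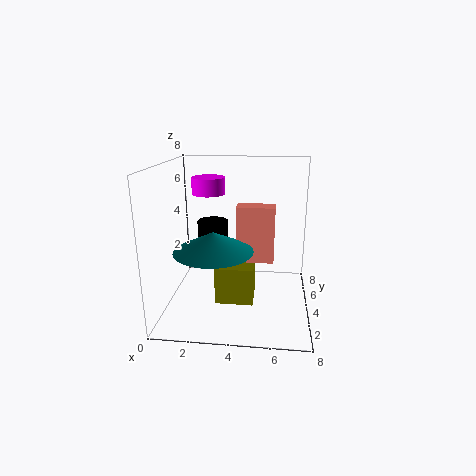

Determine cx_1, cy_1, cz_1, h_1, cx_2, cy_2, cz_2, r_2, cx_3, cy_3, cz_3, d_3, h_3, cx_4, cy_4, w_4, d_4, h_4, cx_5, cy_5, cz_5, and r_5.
cx_1 = 2
cy_1 = 7
cz_1 = 1
h_1 = 3
cx_2 = 2
cy_2 = 6
cz_2 = 6
r_2 = 1
cx_3 = 3
cy_3 = 2
cz_3 = 1
d_3 = 2
h_3 = 2
cx_4 = 4
cy_4 = 3
w_4 = 2
d_4 = 1
h_4 = 3
cx_5 = 3
cy_5 = 2
cz_5 = 4
r_5 = 2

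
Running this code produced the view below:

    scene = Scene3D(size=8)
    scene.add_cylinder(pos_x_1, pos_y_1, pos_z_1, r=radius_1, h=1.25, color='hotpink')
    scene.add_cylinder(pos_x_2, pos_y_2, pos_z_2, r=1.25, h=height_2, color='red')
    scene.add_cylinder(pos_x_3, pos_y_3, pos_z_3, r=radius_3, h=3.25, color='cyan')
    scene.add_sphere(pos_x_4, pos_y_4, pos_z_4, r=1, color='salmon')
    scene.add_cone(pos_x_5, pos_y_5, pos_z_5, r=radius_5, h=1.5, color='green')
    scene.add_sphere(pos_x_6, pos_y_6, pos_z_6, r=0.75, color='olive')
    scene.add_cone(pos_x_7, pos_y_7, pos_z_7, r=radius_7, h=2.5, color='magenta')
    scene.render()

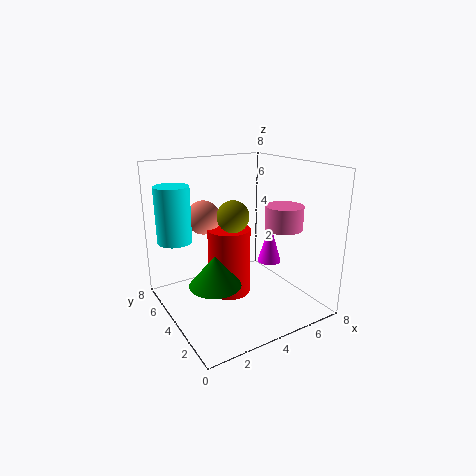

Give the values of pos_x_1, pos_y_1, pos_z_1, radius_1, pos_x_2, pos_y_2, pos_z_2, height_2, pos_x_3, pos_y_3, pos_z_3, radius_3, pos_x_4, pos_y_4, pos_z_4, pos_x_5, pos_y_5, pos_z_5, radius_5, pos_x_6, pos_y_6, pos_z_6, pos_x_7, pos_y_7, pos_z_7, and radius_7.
pos_x_1 = 5.75; pos_y_1 = 2.25; pos_z_1 = 4.75; radius_1 = 1; pos_x_2 = 4; pos_y_2 = 5; pos_z_2 = 0.25; height_2 = 4; pos_x_3 = 1.25; pos_y_3 = 6.5; pos_z_3 = 3.5; radius_3 = 1; pos_x_4 = 3; pos_y_4 = 6.25; pos_z_4 = 4.75; pos_x_5 = 1.5; pos_y_5 = 2; pos_z_5 = 2.75; radius_5 = 1.25; pos_x_6 = 2.5; pos_y_6 = 2; pos_z_6 = 6; pos_x_7 = 7; pos_y_7 = 5; pos_z_7 = 1.5; radius_7 = 0.75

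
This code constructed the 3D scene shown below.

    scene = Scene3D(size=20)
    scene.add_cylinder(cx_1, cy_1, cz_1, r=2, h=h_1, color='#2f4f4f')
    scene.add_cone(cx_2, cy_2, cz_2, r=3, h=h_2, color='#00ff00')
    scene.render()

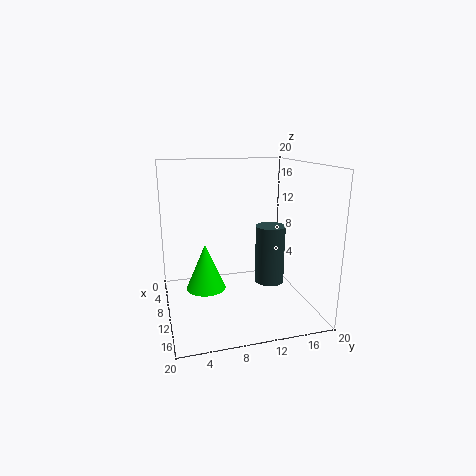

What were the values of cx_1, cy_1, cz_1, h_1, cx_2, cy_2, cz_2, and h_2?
cx_1 = 12; cy_1 = 14; cz_1 = 4; h_1 = 8; cx_2 = 6; cy_2 = 6; cz_2 = 1; h_2 = 7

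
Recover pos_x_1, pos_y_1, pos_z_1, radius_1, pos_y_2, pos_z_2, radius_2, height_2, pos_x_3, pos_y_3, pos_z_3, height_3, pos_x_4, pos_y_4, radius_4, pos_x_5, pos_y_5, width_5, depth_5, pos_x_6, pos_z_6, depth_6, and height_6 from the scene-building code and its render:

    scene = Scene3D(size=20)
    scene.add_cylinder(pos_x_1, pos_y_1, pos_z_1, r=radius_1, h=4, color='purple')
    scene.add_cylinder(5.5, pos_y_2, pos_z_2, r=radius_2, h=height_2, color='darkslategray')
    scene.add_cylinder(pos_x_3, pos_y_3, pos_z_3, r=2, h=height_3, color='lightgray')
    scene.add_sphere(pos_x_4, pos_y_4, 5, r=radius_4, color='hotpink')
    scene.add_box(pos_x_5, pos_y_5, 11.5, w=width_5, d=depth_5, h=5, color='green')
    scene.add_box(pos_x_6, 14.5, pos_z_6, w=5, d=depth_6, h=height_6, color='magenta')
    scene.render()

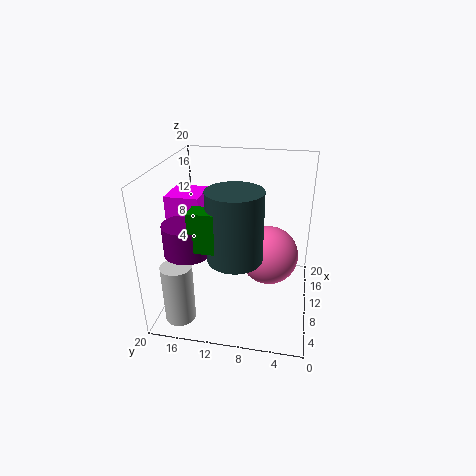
pos_x_1 = 5, pos_y_1 = 15.5, pos_z_1 = 10, radius_1 = 3, pos_y_2 = 9.5, pos_z_2 = 9.5, radius_2 = 3.5, height_2 = 9, pos_x_3 = 3, pos_y_3 = 16.5, pos_z_3 = 1, height_3 = 8, pos_x_4 = 14.5, pos_y_4 = 6, radius_4 = 4.5, pos_x_5 = 2.5, pos_y_5 = 10, width_5 = 2.5, depth_5 = 4.5, pos_x_6 = 7, pos_z_6 = 9, depth_6 = 4.5, height_6 = 7.5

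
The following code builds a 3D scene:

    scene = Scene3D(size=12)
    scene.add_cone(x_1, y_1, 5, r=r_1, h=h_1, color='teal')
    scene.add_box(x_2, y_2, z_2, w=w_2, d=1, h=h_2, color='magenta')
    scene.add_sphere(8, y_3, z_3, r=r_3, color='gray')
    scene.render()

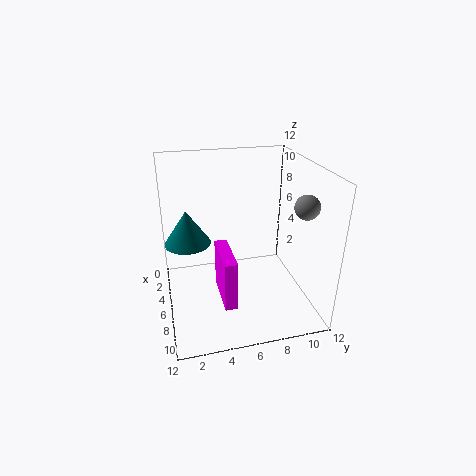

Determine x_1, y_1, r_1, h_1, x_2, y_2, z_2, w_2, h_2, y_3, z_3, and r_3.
x_1 = 4, y_1 = 2, r_1 = 2, h_1 = 3, x_2 = 6, y_2 = 4, z_2 = 2, w_2 = 4, h_2 = 4, y_3 = 11, z_3 = 9, r_3 = 1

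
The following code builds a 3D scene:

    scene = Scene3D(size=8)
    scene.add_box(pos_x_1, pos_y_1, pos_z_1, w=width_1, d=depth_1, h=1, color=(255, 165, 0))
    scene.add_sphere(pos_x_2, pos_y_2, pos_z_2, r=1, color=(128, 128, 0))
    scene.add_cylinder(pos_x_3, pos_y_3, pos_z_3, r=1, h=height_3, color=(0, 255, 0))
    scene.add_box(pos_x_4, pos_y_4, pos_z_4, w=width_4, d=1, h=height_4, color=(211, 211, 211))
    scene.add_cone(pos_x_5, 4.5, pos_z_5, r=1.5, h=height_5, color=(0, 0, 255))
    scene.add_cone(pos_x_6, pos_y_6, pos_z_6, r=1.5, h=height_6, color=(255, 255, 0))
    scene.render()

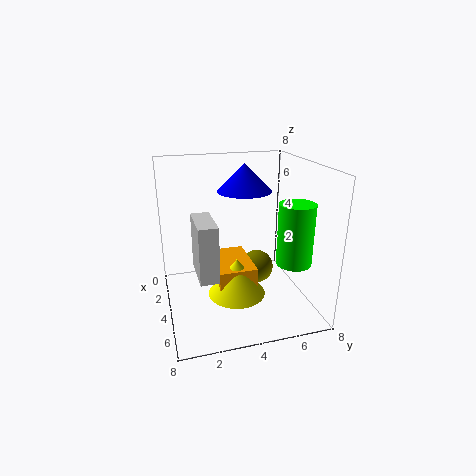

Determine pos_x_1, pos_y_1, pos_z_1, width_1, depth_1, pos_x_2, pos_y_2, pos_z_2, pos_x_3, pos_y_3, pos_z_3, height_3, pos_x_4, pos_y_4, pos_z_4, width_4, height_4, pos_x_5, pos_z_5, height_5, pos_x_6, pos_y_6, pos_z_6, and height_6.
pos_x_1 = 3; pos_y_1 = 2.5; pos_z_1 = 2; width_1 = 3; depth_1 = 2; pos_x_2 = 3; pos_y_2 = 5.5; pos_z_2 = 1.5; pos_x_3 = 5; pos_y_3 = 7; pos_z_3 = 2.5; height_3 = 3.5; pos_x_4 = 3.5; pos_y_4 = 1.5; pos_z_4 = 2.5; width_4 = 2.5; height_4 = 3; pos_x_5 = 3.5; pos_z_5 = 6.5; height_5 = 1.5; pos_x_6 = 5.5; pos_y_6 = 3.5; pos_z_6 = 1.5; height_6 = 2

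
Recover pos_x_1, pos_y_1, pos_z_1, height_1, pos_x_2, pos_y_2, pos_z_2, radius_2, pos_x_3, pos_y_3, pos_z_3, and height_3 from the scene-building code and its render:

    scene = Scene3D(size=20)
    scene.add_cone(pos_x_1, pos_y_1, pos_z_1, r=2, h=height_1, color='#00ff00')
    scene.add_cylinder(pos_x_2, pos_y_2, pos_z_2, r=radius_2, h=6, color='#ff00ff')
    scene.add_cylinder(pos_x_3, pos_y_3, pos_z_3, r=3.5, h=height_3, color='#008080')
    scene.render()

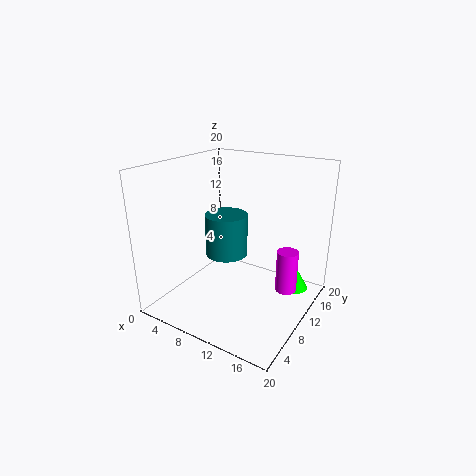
pos_x_1 = 16.5, pos_y_1 = 16, pos_z_1 = 1, height_1 = 3.5, pos_x_2 = 16.5, pos_y_2 = 12.5, pos_z_2 = 2.5, radius_2 = 1.5, pos_x_3 = 4, pos_y_3 = 16, pos_z_3 = 3.5, height_3 = 7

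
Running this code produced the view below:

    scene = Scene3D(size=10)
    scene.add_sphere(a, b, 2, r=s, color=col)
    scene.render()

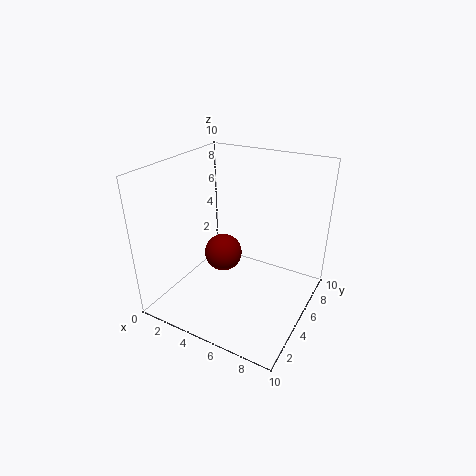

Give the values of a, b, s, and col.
a = 2.5, b = 7, s = 1.5, col = 'maroon'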